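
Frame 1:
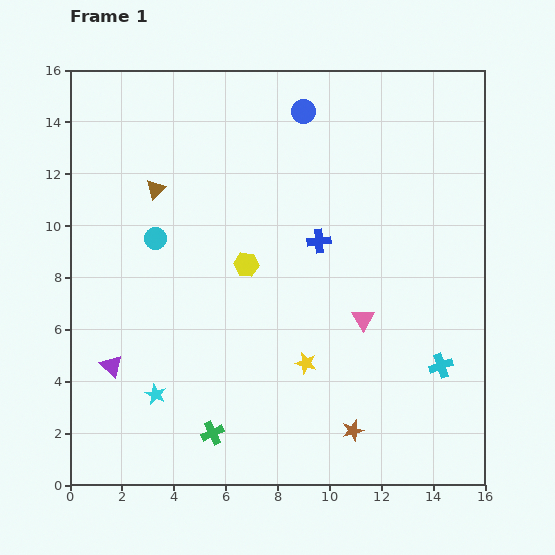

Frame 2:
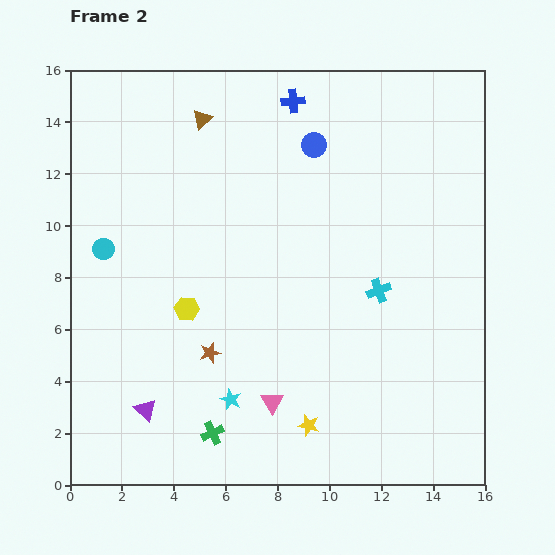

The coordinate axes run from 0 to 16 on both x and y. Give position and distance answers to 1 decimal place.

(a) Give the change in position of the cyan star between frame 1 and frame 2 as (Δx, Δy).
(2.9, -0.2)

The cyan star was at (3.3, 3.5) in frame 1 and (6.2, 3.3) in frame 2.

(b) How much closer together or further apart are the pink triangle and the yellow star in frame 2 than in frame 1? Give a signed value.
-1.1

Distance in frame 1: 2.8. Distance in frame 2: 1.7.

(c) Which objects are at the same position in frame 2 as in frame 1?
the green cross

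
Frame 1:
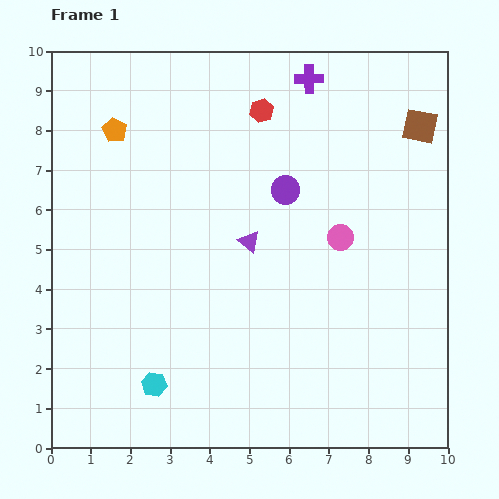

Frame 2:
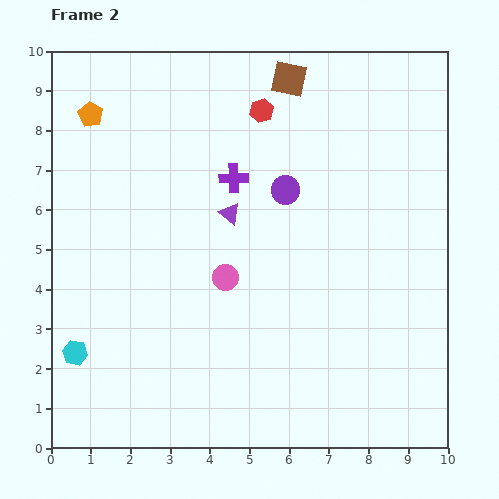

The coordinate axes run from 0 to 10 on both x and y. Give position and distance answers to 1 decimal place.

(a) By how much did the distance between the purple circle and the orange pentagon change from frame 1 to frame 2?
+0.7

Distance in frame 1: 4.6. Distance in frame 2: 5.3.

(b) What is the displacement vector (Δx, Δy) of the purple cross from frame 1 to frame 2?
(-1.9, -2.5)

The purple cross was at (6.5, 9.3) in frame 1 and (4.6, 6.8) in frame 2.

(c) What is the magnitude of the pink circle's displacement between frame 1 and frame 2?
3.1

The pink circle moved from (7.3, 5.3) to (4.4, 4.3), a distance of √(2.9² + 1.0²) ≈ 3.1.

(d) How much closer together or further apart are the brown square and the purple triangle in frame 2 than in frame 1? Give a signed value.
-1.5

Distance in frame 1: 5.2. Distance in frame 2: 3.7.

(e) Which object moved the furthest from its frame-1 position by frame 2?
the brown square

(moved 3.5; next 3.1)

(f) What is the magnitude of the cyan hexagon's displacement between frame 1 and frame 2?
2.2

The cyan hexagon moved from (2.6, 1.6) to (0.6, 2.4), a distance of √(2.0² + 0.8²) ≈ 2.2.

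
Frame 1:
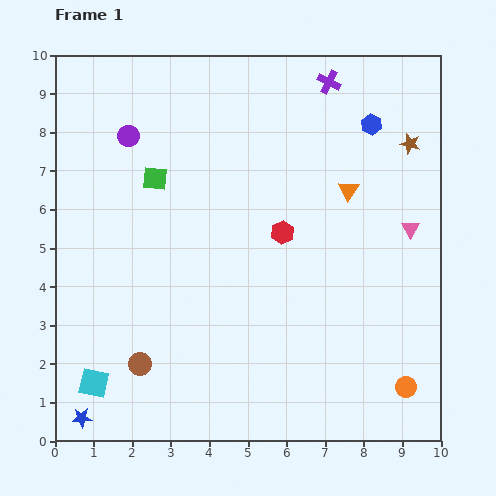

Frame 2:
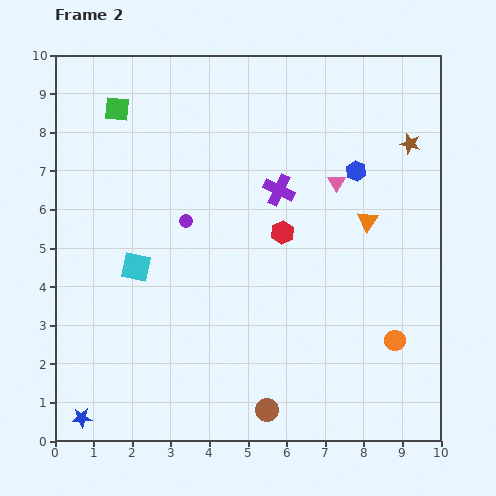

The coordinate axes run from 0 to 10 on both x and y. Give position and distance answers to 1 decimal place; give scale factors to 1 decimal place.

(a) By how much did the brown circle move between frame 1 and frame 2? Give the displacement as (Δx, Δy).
(3.3, -1.2)

The brown circle was at (2.2, 2.0) in frame 1 and (5.5, 0.8) in frame 2.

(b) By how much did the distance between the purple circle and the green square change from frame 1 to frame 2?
+2.1

Distance in frame 1: 1.3. Distance in frame 2: 3.4.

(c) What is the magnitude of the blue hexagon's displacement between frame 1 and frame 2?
1.3

The blue hexagon moved from (8.2, 8.2) to (7.8, 7.0), a distance of √(0.4² + 1.2²) ≈ 1.3.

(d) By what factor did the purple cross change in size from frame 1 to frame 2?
1.3×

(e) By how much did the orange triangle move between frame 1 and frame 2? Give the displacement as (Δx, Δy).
(0.5, -0.8)

The orange triangle was at (7.6, 6.5) in frame 1 and (8.1, 5.7) in frame 2.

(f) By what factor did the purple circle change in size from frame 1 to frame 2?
0.6×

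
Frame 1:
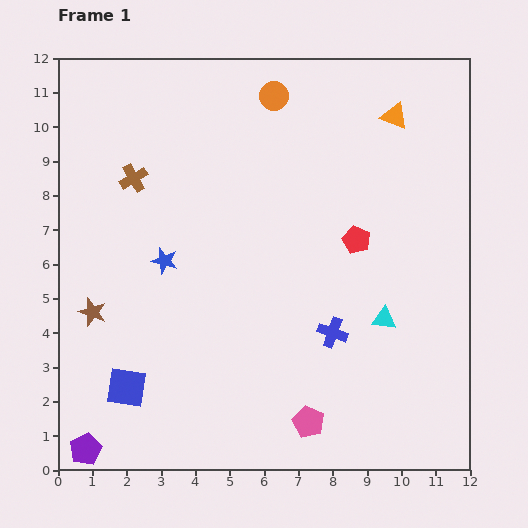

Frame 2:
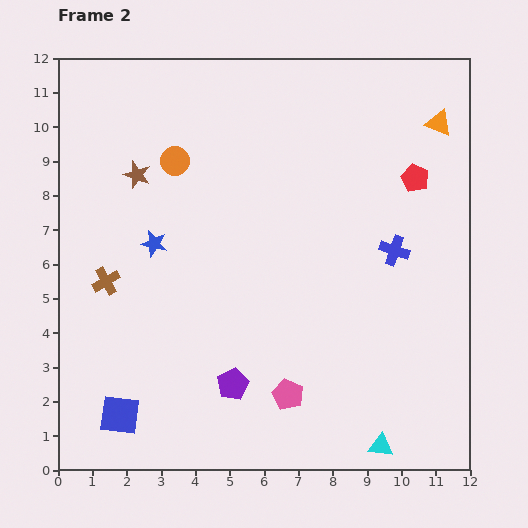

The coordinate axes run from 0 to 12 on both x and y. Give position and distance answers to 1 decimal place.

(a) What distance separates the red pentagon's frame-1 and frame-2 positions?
2.5

The red pentagon moved from (8.7, 6.7) to (10.4, 8.5), a distance of √(1.7² + 1.8²) ≈ 2.5.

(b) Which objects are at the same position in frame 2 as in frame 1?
none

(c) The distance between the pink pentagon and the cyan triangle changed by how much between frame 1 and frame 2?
-0.6

Distance in frame 1: 3.7. Distance in frame 2: 3.1.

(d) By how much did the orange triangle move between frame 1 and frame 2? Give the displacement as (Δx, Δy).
(1.3, -0.2)

The orange triangle was at (9.8, 10.3) in frame 1 and (11.1, 10.1) in frame 2.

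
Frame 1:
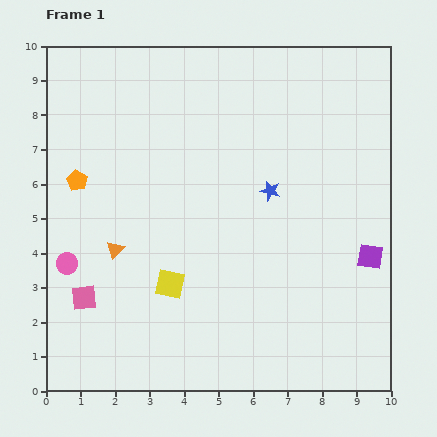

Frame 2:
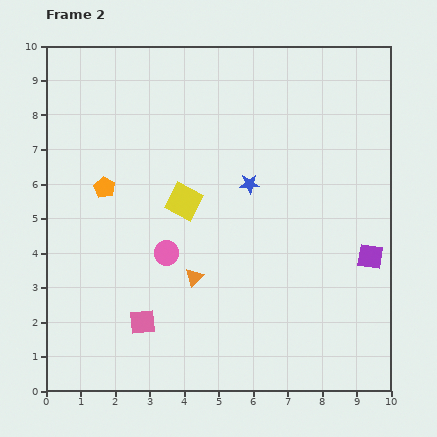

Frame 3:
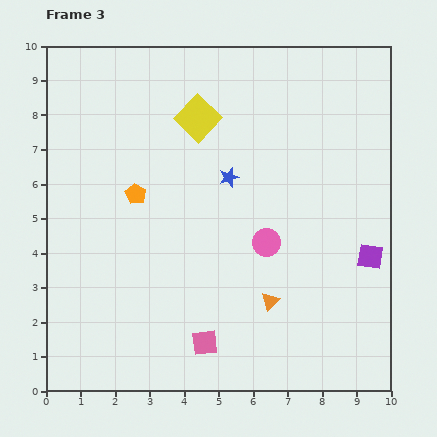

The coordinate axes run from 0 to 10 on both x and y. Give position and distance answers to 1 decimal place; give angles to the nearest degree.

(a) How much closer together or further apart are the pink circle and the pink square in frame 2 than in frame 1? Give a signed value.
+1.0

Distance in frame 1: 1.1. Distance in frame 2: 2.1.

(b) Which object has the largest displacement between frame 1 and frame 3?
the pink circle

(moved 5.8; next 4.9)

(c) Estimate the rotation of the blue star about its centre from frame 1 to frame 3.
31° counter-clockwise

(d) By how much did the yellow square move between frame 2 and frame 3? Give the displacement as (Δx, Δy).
(0.4, 2.4)

The yellow square was at (4.0, 5.5) in frame 2 and (4.4, 7.9) in frame 3.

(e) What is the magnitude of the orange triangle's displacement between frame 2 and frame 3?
2.3

The orange triangle moved from (4.3, 3.3) to (6.5, 2.6), a distance of √(2.2² + 0.7²) ≈ 2.3.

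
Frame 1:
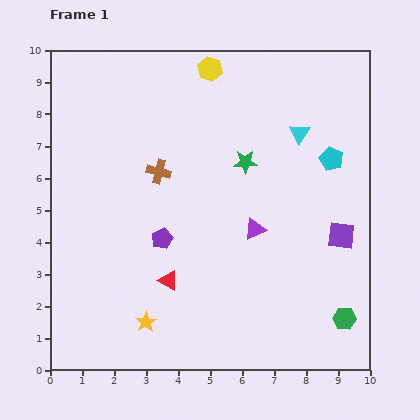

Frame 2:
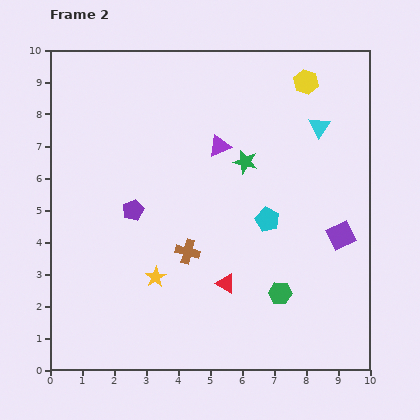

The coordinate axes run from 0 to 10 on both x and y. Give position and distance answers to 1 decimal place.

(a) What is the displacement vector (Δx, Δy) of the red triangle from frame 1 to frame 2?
(1.8, -0.1)

The red triangle was at (3.7, 2.8) in frame 1 and (5.5, 2.7) in frame 2.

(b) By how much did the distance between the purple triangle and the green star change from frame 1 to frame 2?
-1.2

Distance in frame 1: 2.1. Distance in frame 2: 0.9.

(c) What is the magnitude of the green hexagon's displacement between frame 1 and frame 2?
2.2

The green hexagon moved from (9.2, 1.6) to (7.2, 2.4), a distance of √(2.0² + 0.8²) ≈ 2.2.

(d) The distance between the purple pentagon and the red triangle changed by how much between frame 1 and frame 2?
+2.4

Distance in frame 1: 1.3. Distance in frame 2: 3.7.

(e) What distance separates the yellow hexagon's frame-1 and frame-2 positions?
3.0

The yellow hexagon moved from (5.0, 9.4) to (8.0, 9.0), a distance of √(3.0² + 0.4²) ≈ 3.0.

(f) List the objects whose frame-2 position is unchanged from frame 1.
the green star, the purple square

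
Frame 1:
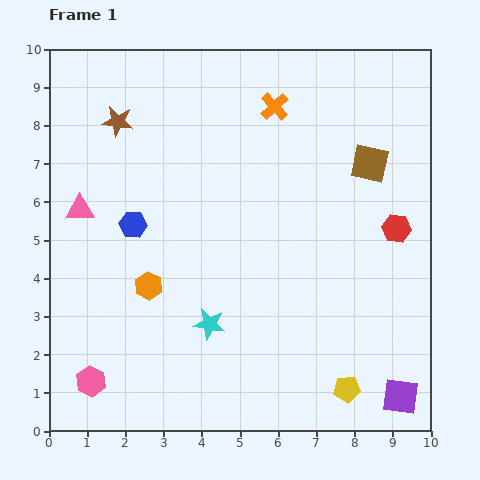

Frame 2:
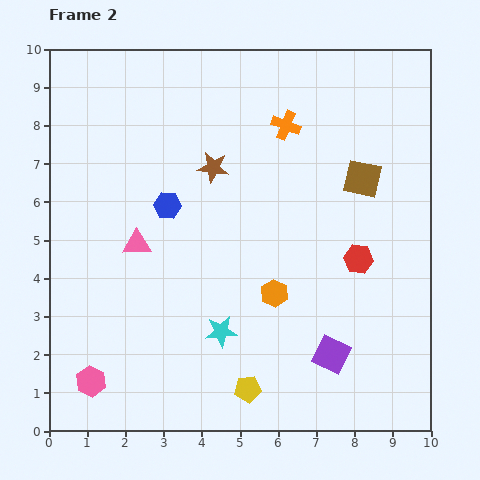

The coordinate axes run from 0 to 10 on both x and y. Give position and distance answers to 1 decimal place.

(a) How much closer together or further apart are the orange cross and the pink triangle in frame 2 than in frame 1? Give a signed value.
-0.8

Distance in frame 1: 5.8. Distance in frame 2: 5.0.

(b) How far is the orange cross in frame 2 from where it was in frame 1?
0.6

The orange cross moved from (5.9, 8.5) to (6.2, 8.0), a distance of √(0.3² + 0.5²) ≈ 0.6.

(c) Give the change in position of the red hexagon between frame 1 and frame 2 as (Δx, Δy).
(-1.0, -0.8)

The red hexagon was at (9.1, 5.3) in frame 1 and (8.1, 4.5) in frame 2.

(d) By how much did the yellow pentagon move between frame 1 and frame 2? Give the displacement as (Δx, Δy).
(-2.6, 0.0)

The yellow pentagon was at (7.8, 1.1) in frame 1 and (5.2, 1.1) in frame 2.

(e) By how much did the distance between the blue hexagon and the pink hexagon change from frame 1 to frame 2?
+0.8

Distance in frame 1: 4.2. Distance in frame 2: 5.0.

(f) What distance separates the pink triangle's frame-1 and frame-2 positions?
1.7

The pink triangle moved from (0.8, 5.8) to (2.3, 4.9), a distance of √(1.5² + 0.9²) ≈ 1.7.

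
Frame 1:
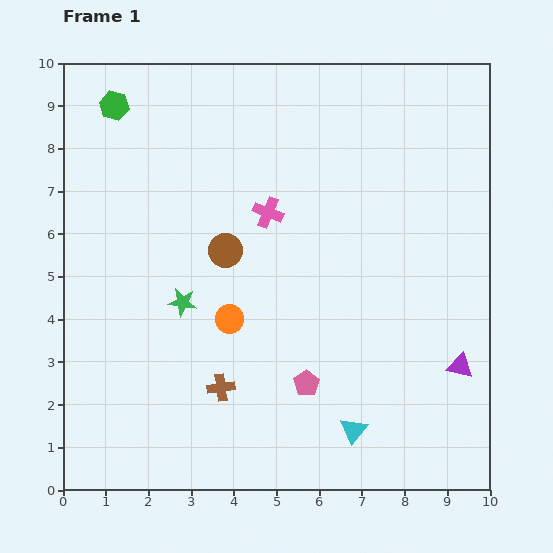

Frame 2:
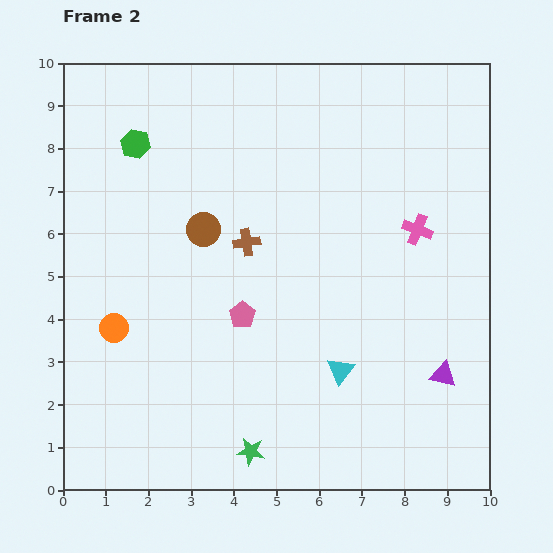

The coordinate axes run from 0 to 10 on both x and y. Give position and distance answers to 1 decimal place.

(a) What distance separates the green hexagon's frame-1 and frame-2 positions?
1.0

The green hexagon moved from (1.2, 9.0) to (1.7, 8.1), a distance of √(0.5² + 0.9²) ≈ 1.0.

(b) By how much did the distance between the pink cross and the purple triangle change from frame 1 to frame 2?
-2.3

Distance in frame 1: 5.8. Distance in frame 2: 3.5.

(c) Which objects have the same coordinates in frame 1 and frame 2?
none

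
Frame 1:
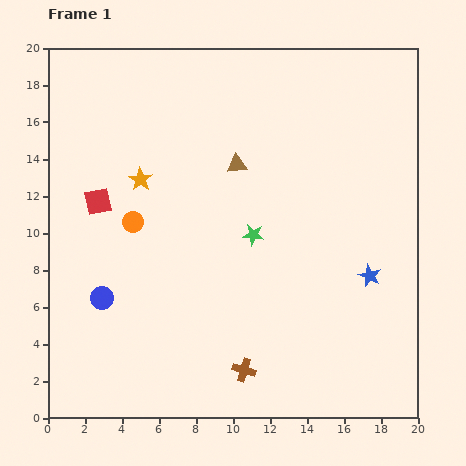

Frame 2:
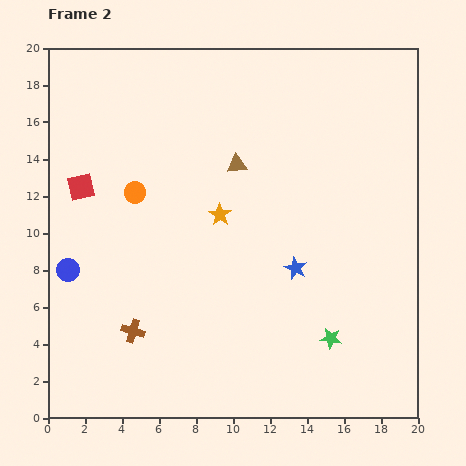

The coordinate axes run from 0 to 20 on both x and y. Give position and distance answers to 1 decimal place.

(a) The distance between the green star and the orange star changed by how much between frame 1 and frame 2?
+2.2

Distance in frame 1: 6.8. Distance in frame 2: 9.0.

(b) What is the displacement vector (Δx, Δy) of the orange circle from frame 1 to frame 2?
(0.1, 1.6)

The orange circle was at (4.6, 10.6) in frame 1 and (4.7, 12.2) in frame 2.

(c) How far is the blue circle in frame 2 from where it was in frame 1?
2.3

The blue circle moved from (2.9, 6.5) to (1.1, 8.0), a distance of √(1.8² + 1.5²) ≈ 2.3.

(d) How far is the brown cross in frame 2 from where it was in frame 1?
6.4

The brown cross moved from (10.6, 2.6) to (4.6, 4.7), a distance of √(6.0² + 2.1²) ≈ 6.4.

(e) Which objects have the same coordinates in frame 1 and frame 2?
the brown triangle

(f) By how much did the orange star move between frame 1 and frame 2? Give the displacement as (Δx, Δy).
(4.3, -1.9)

The orange star was at (5.0, 12.9) in frame 1 and (9.3, 11.0) in frame 2.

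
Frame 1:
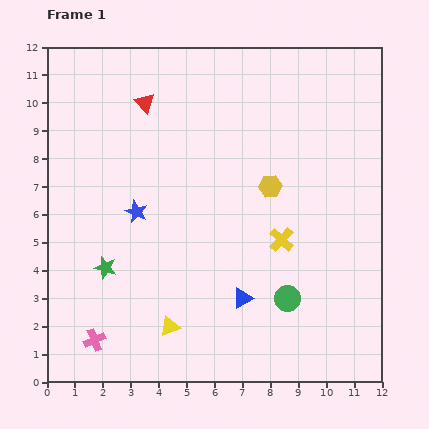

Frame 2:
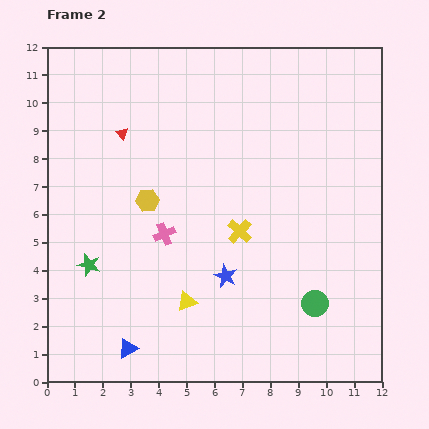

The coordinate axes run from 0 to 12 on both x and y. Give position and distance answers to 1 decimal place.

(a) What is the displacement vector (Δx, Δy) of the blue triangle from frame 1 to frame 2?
(-4.1, -1.8)

The blue triangle was at (7.0, 3.0) in frame 1 and (2.9, 1.2) in frame 2.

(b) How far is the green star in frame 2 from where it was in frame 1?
0.6

The green star moved from (2.1, 4.1) to (1.5, 4.2), a distance of √(0.6² + 0.1²) ≈ 0.6.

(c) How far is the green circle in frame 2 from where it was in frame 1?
1.0

The green circle moved from (8.6, 3.0) to (9.6, 2.8), a distance of √(1.0² + 0.2²) ≈ 1.0.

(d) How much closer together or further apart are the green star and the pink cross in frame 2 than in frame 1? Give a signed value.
+0.3

Distance in frame 1: 2.6. Distance in frame 2: 2.9.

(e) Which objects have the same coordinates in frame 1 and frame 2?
none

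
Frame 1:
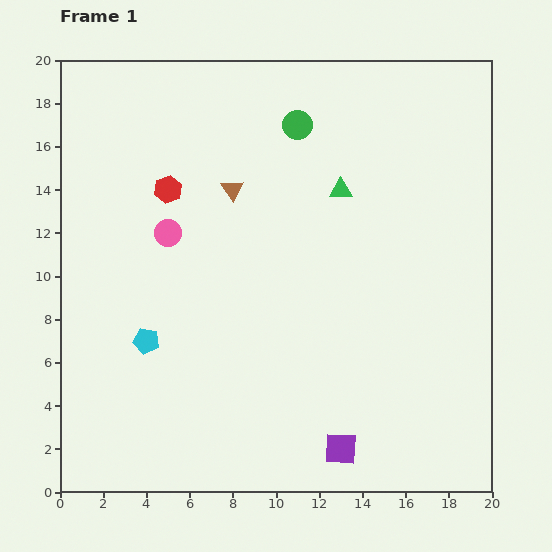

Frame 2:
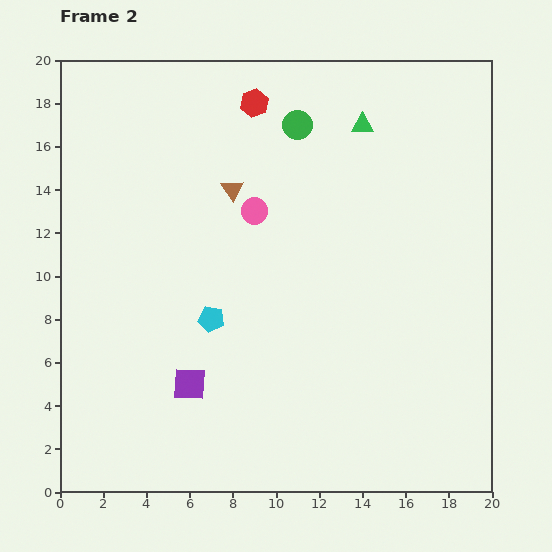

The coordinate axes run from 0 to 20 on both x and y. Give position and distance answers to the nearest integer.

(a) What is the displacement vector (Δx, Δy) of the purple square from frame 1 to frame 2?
(-7, 3)

The purple square was at (13, 2) in frame 1 and (6, 5) in frame 2.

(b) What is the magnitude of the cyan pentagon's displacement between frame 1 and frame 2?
3

The cyan pentagon moved from (4, 7) to (7, 8), a distance of √(3² + 1²) ≈ 3.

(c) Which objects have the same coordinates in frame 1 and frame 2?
the green circle, the brown triangle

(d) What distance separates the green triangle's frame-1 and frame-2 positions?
3

The green triangle moved from (13, 14) to (14, 17), a distance of √(1² + 3²) ≈ 3.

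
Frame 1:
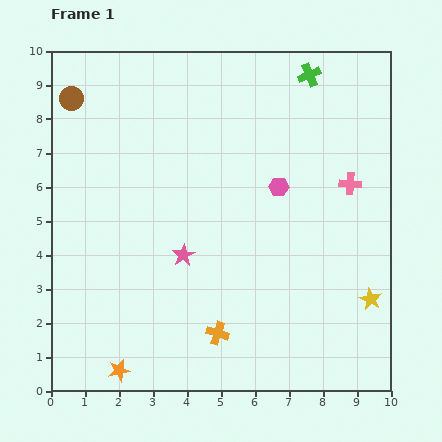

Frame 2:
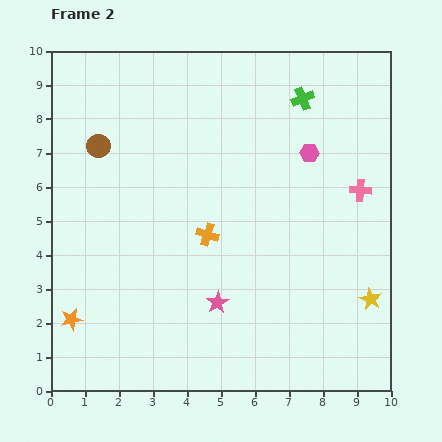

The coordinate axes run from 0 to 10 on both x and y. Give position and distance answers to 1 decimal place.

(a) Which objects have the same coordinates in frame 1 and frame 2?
the yellow star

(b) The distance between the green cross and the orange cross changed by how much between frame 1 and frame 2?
-3.2

Distance in frame 1: 8.1. Distance in frame 2: 4.9.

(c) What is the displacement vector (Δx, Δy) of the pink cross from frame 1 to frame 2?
(0.3, -0.2)

The pink cross was at (8.8, 6.1) in frame 1 and (9.1, 5.9) in frame 2.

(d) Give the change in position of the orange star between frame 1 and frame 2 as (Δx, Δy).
(-1.4, 1.5)

The orange star was at (2.0, 0.6) in frame 1 and (0.6, 2.1) in frame 2.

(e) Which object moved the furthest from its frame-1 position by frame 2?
the orange cross

(moved 2.9; next 2.1)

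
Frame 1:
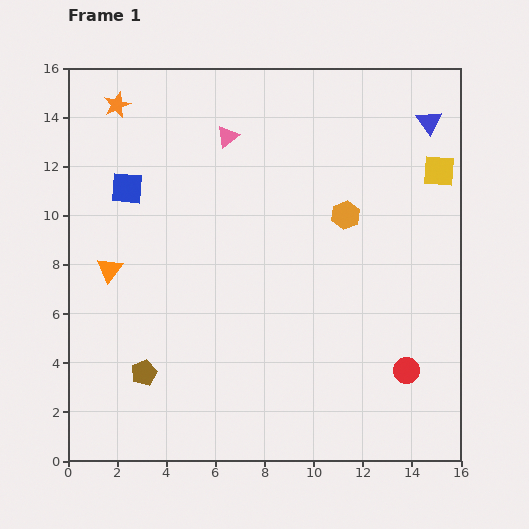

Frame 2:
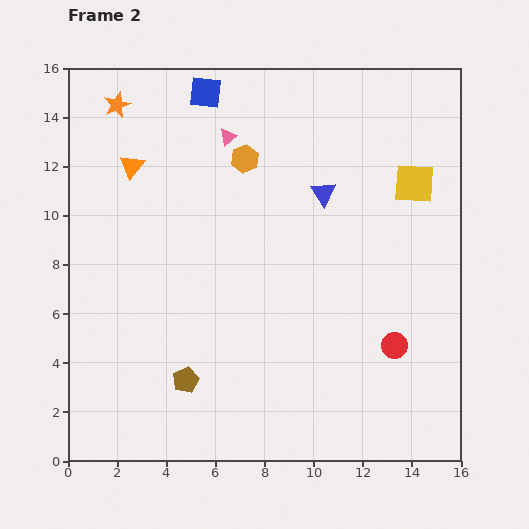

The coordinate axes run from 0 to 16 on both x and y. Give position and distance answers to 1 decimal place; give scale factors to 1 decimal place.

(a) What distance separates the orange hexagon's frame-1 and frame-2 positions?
4.7

The orange hexagon moved from (11.3, 10.0) to (7.2, 12.3), a distance of √(4.1² + 2.3²) ≈ 4.7.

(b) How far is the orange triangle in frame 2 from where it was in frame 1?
4.3

The orange triangle moved from (1.7, 7.8) to (2.6, 12.0), a distance of √(0.9² + 4.2²) ≈ 4.3.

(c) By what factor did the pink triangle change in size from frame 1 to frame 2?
0.8×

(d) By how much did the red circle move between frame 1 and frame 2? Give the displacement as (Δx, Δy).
(-0.5, 1.0)

The red circle was at (13.8, 3.7) in frame 1 and (13.3, 4.7) in frame 2.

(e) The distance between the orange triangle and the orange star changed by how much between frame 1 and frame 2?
-4.1

Distance in frame 1: 6.7. Distance in frame 2: 2.6.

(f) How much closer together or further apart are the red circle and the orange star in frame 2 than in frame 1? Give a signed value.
-1.0

Distance in frame 1: 16.0. Distance in frame 2: 15.0.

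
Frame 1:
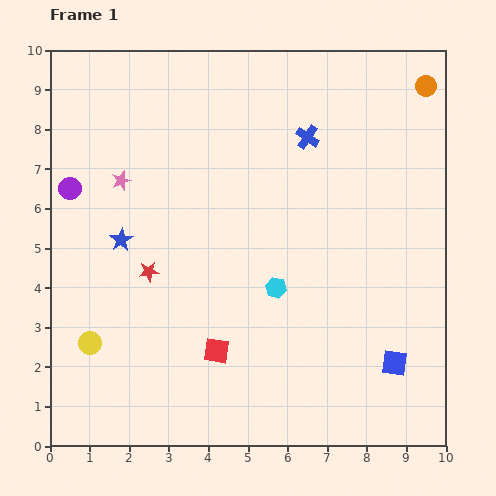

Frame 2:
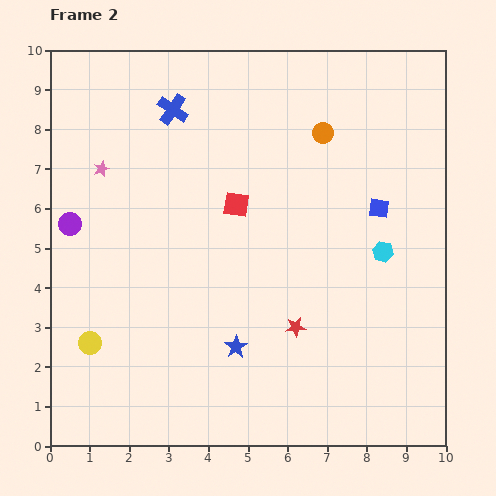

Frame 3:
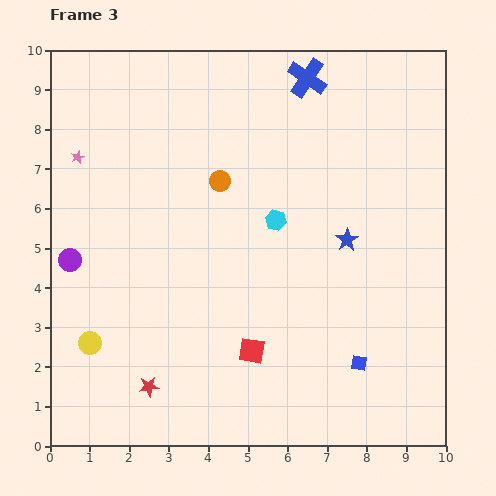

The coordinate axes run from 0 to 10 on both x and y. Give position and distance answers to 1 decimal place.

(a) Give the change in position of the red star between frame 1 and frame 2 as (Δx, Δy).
(3.7, -1.4)

The red star was at (2.5, 4.4) in frame 1 and (6.2, 3.0) in frame 2.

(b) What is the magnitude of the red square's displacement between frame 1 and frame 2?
3.7

The red square moved from (4.2, 2.4) to (4.7, 6.1), a distance of √(0.5² + 3.7²) ≈ 3.7.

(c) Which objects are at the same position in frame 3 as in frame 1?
the yellow circle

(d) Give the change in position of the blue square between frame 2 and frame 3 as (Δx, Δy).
(-0.5, -3.9)

The blue square was at (8.3, 6.0) in frame 2 and (7.8, 2.1) in frame 3.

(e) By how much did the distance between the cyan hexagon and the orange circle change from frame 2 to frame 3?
-1.7

Distance in frame 2: 3.4. Distance in frame 3: 1.7.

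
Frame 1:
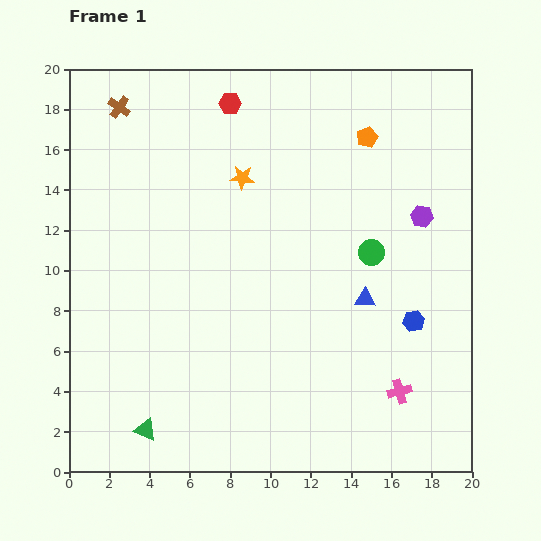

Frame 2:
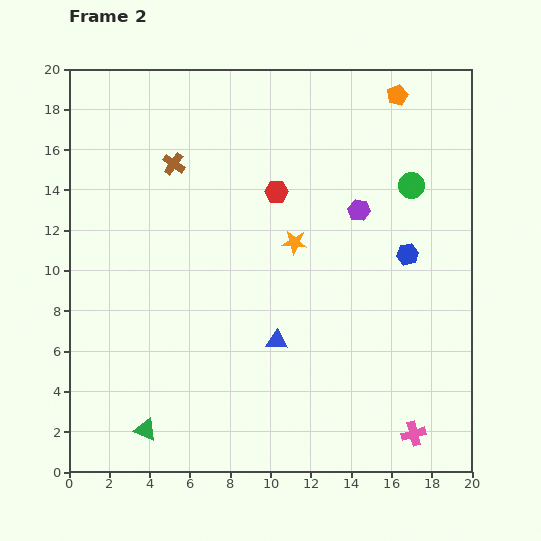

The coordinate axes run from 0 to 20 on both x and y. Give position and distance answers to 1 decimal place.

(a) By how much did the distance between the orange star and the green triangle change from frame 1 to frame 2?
-1.5

Distance in frame 1: 13.4. Distance in frame 2: 11.9.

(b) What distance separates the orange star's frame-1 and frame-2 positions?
4.1

The orange star moved from (8.6, 14.6) to (11.2, 11.4), a distance of √(2.6² + 3.2²) ≈ 4.1.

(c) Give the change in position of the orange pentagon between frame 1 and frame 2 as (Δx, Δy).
(1.5, 2.1)

The orange pentagon was at (14.8, 16.6) in frame 1 and (16.3, 18.7) in frame 2.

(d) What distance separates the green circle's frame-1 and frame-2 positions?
3.9

The green circle moved from (15.0, 10.9) to (17.0, 14.2), a distance of √(2.0² + 3.3²) ≈ 3.9.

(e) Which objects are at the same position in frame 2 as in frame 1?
the green triangle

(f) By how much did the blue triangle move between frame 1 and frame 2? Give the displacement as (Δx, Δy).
(-4.4, -2.1)

The blue triangle was at (14.7, 8.6) in frame 1 and (10.3, 6.5) in frame 2.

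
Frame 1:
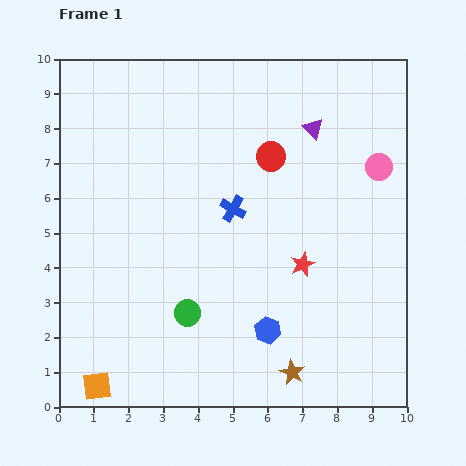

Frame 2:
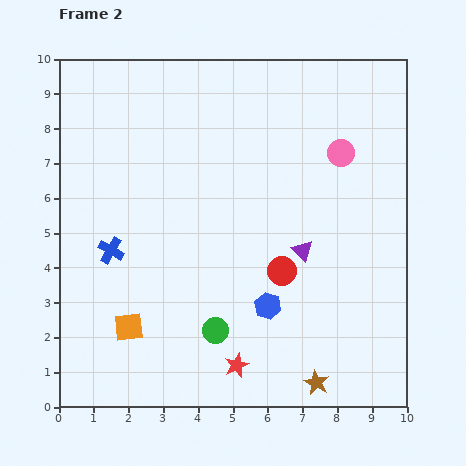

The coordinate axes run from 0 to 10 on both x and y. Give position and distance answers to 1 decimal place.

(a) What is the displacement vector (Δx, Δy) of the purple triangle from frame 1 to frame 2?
(-0.3, -3.5)

The purple triangle was at (7.3, 8.0) in frame 1 and (7.0, 4.5) in frame 2.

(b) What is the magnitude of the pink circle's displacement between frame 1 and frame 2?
1.2

The pink circle moved from (9.2, 6.9) to (8.1, 7.3), a distance of √(1.1² + 0.4²) ≈ 1.2.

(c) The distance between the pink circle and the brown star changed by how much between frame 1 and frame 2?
+0.2

Distance in frame 1: 6.4. Distance in frame 2: 6.6.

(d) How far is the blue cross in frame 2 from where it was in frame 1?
3.7

The blue cross moved from (5.0, 5.7) to (1.5, 4.5), a distance of √(3.5² + 1.2²) ≈ 3.7.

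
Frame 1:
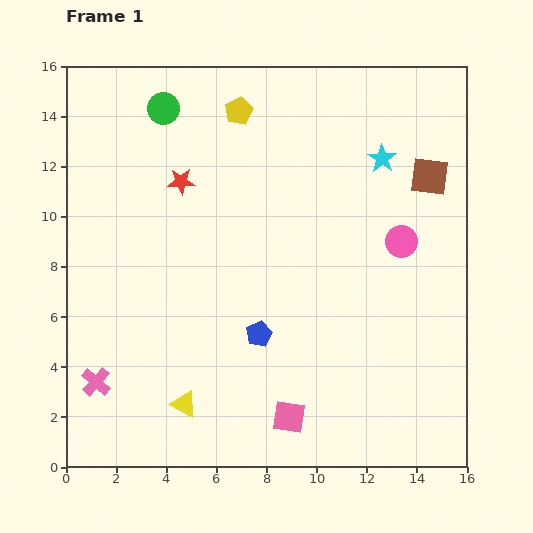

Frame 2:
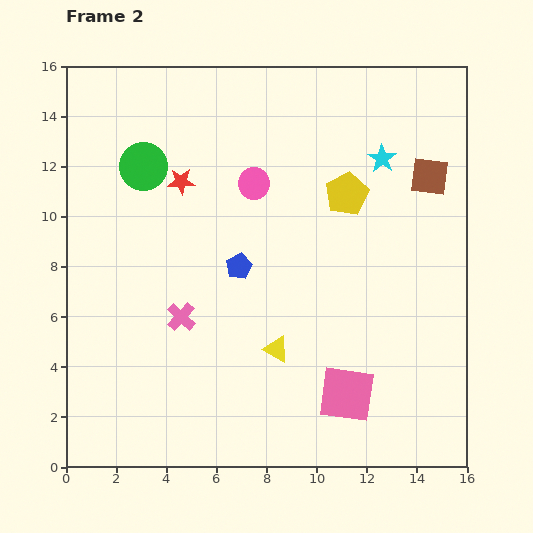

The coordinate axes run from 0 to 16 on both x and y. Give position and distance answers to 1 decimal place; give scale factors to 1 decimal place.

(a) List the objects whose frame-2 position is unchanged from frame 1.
the cyan star, the red star, the brown square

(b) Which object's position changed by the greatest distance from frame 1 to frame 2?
the pink circle

(moved 6.3; next 5.4)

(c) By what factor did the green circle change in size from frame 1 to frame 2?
1.5×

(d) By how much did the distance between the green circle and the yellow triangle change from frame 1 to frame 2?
-2.8

Distance in frame 1: 11.8. Distance in frame 2: 9.0.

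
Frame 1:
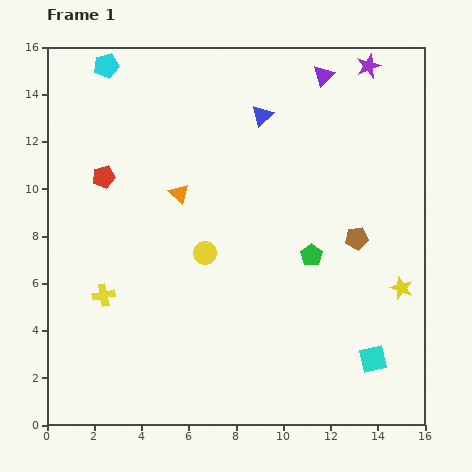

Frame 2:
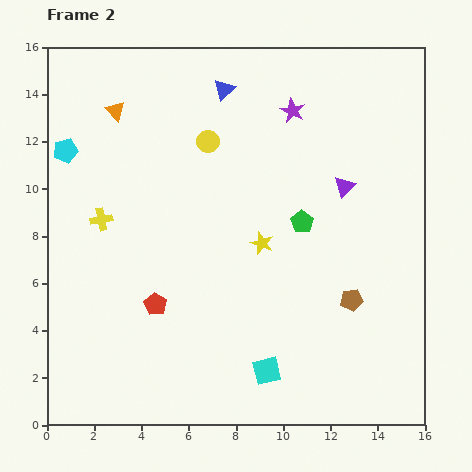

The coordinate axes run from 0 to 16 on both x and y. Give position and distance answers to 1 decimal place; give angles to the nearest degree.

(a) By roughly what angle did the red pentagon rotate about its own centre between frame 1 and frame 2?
27° counter-clockwise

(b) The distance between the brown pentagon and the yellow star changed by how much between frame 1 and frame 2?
+1.7

Distance in frame 1: 2.8. Distance in frame 2: 4.5.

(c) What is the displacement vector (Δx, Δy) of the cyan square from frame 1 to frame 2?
(-4.5, -0.5)

The cyan square was at (13.8, 2.8) in frame 1 and (9.3, 2.3) in frame 2.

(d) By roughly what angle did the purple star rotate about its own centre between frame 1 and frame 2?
24° counter-clockwise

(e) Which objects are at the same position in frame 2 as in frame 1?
none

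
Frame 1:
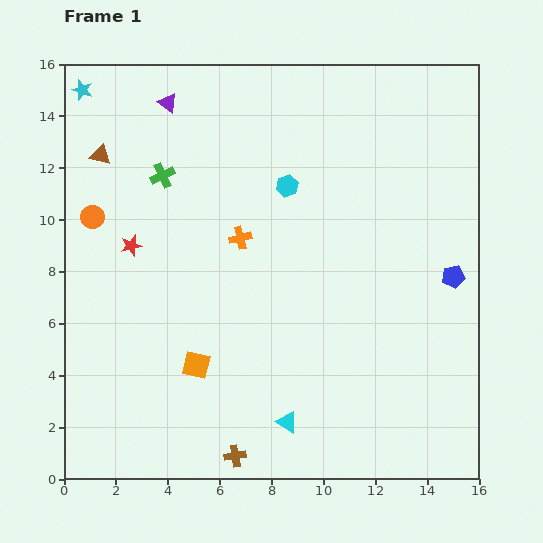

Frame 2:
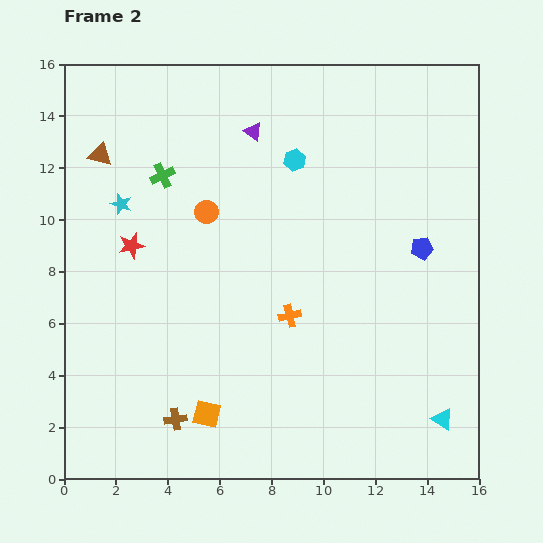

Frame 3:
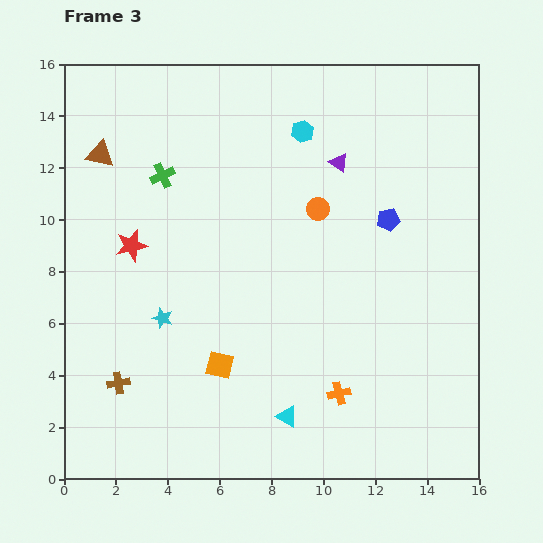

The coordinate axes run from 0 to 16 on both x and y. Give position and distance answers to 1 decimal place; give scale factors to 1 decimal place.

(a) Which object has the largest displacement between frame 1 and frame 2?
the cyan triangle

(moved 6.0; next 4.6)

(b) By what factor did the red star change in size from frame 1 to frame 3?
1.5×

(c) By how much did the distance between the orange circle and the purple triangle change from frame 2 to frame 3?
-1.6

Distance in frame 2: 3.6. Distance in frame 3: 2.0.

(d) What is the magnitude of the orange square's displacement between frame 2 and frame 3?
2.0

The orange square moved from (5.5, 2.5) to (6.0, 4.4), a distance of √(0.5² + 1.9²) ≈ 2.0.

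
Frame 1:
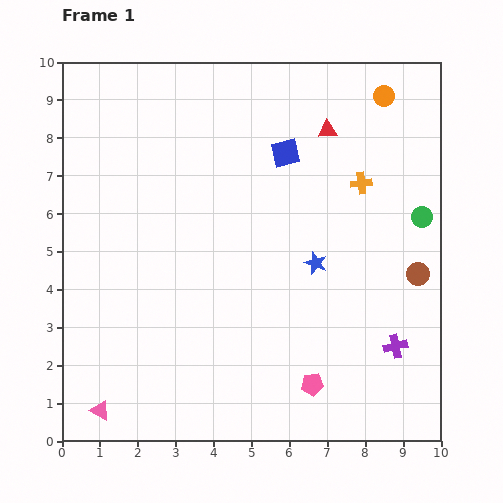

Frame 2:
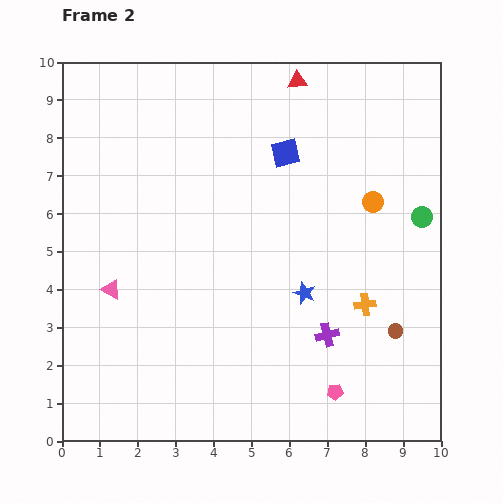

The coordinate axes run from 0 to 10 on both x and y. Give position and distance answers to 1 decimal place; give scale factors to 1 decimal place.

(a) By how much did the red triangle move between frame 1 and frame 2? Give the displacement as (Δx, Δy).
(-0.8, 1.3)

The red triangle was at (7.0, 8.2) in frame 1 and (6.2, 9.5) in frame 2.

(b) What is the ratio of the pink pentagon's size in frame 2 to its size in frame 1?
0.7×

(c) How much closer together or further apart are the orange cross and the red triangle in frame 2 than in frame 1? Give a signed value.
+4.5

Distance in frame 1: 1.7. Distance in frame 2: 6.2.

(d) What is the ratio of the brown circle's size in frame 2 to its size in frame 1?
0.6×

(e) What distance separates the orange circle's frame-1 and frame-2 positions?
2.8

The orange circle moved from (8.5, 9.1) to (8.2, 6.3), a distance of √(0.3² + 2.8²) ≈ 2.8.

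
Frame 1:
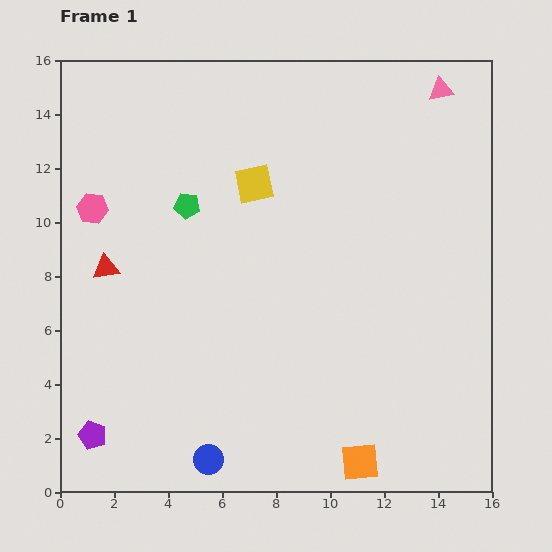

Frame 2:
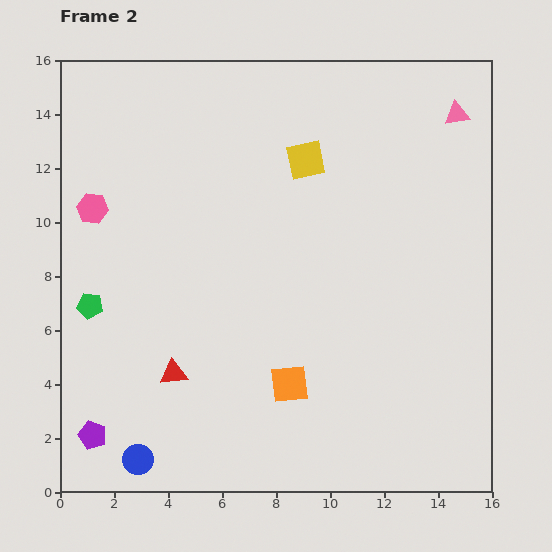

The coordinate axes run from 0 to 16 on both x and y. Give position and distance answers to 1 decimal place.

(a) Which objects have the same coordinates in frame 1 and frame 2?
the pink hexagon, the purple pentagon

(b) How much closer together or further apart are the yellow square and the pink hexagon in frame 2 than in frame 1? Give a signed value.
+2.0

Distance in frame 1: 6.1. Distance in frame 2: 8.1.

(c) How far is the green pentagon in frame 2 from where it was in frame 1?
5.2

The green pentagon moved from (4.7, 10.6) to (1.1, 6.9), a distance of √(3.6² + 3.7²) ≈ 5.2.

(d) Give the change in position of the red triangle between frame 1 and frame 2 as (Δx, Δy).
(2.5, -3.9)

The red triangle was at (1.7, 8.3) in frame 1 and (4.2, 4.4) in frame 2.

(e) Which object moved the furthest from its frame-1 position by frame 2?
the green pentagon

(moved 5.2; next 4.6)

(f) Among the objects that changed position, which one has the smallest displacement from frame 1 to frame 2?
the pink triangle

(moved 1.1)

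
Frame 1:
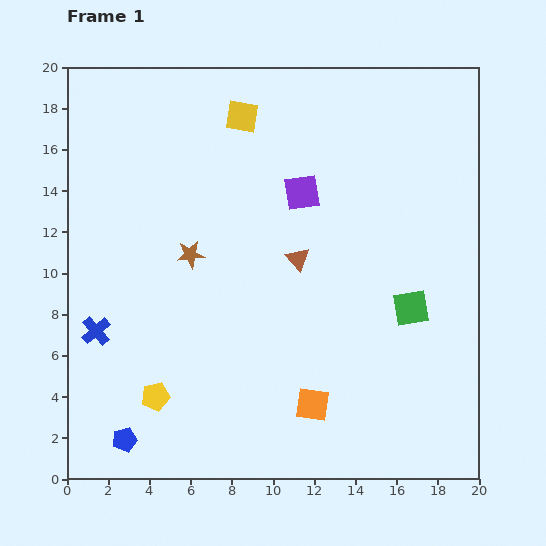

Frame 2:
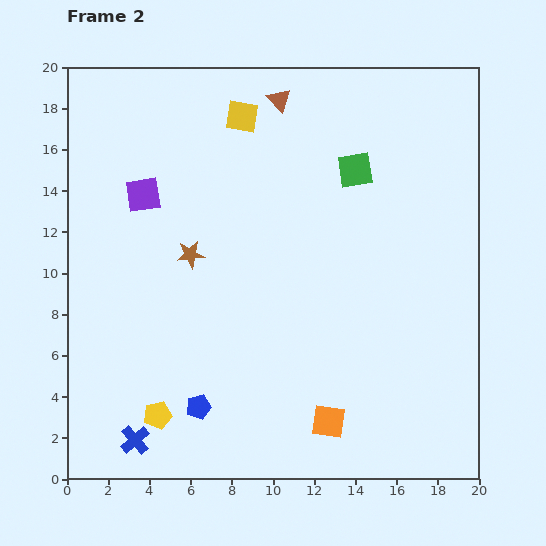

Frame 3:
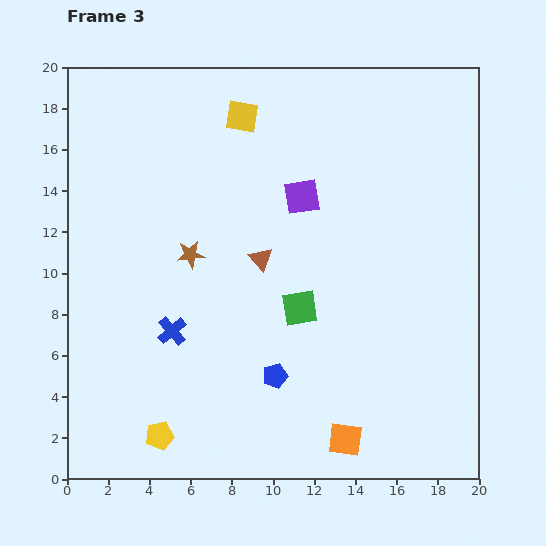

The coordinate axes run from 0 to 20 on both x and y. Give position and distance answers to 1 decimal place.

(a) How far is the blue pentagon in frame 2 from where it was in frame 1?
3.9

The blue pentagon moved from (2.8, 1.9) to (6.4, 3.5), a distance of √(3.6² + 1.6²) ≈ 3.9.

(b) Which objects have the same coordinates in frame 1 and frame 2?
the yellow square, the brown star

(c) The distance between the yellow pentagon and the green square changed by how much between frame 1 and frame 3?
-3.9

Distance in frame 1: 13.1. Distance in frame 3: 9.2.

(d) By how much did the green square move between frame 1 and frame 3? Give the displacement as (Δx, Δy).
(-5.4, 0.0)

The green square was at (16.7, 8.3) in frame 1 and (11.3, 8.3) in frame 3.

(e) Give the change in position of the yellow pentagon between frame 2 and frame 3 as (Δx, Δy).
(0.1, -1.0)

The yellow pentagon was at (4.4, 3.1) in frame 2 and (4.5, 2.1) in frame 3.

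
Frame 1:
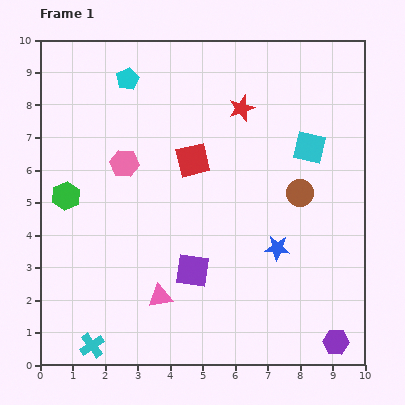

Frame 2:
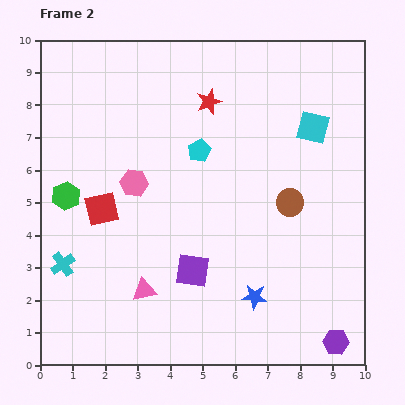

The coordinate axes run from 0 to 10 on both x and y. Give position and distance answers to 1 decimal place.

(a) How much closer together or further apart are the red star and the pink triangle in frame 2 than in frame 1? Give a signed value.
-0.2

Distance in frame 1: 6.3. Distance in frame 2: 6.1.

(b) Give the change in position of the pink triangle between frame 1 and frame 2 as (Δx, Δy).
(-0.5, 0.2)

The pink triangle was at (3.7, 2.1) in frame 1 and (3.2, 2.3) in frame 2.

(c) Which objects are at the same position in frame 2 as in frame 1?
the purple square, the green hexagon, the purple hexagon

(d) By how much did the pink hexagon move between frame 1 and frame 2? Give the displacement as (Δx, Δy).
(0.3, -0.6)

The pink hexagon was at (2.6, 6.2) in frame 1 and (2.9, 5.6) in frame 2.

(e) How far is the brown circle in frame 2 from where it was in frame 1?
0.4

The brown circle moved from (8.0, 5.3) to (7.7, 5.0), a distance of √(0.3² + 0.3²) ≈ 0.4.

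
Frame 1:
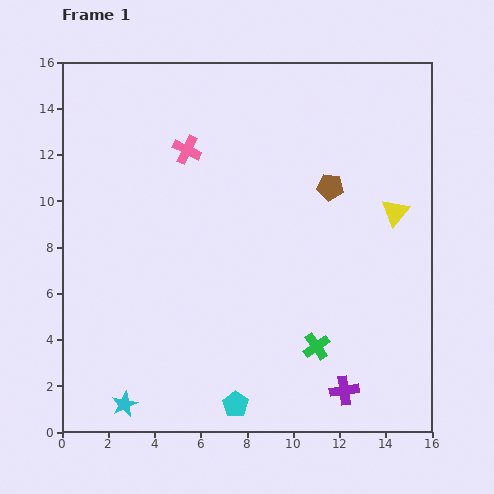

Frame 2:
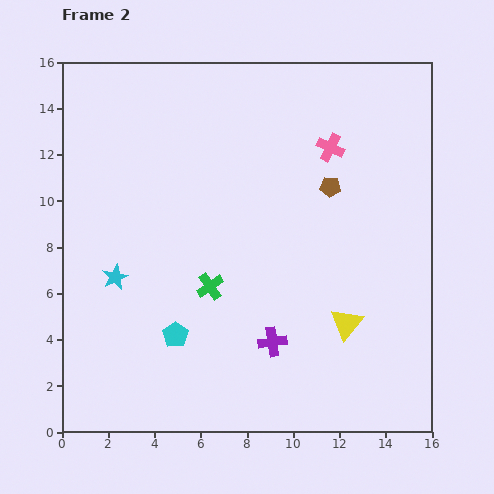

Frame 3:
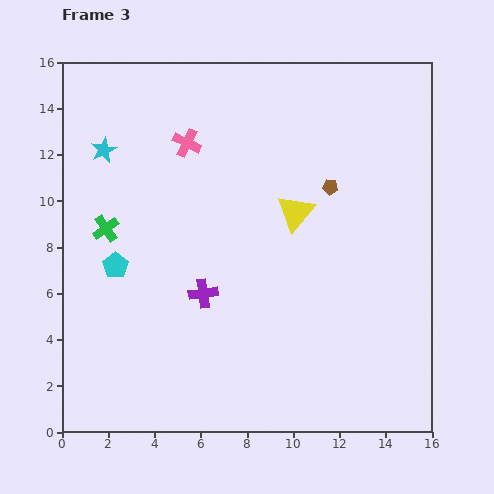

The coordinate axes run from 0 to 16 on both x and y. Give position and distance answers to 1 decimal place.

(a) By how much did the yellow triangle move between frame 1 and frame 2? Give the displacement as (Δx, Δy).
(-2.1, -4.8)

The yellow triangle was at (14.4, 9.5) in frame 1 and (12.3, 4.7) in frame 2.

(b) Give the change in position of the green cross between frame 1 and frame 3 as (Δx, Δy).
(-9.1, 5.1)

The green cross was at (11.0, 3.7) in frame 1 and (1.9, 8.8) in frame 3.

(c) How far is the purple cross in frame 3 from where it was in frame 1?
7.4

The purple cross moved from (12.2, 1.8) to (6.1, 6.0), a distance of √(6.1² + 4.2²) ≈ 7.4.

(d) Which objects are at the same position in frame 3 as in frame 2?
the brown pentagon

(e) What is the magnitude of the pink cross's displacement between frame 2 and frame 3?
6.2

The pink cross moved from (11.6, 12.3) to (5.4, 12.5), a distance of √(6.2² + 0.2²) ≈ 6.2.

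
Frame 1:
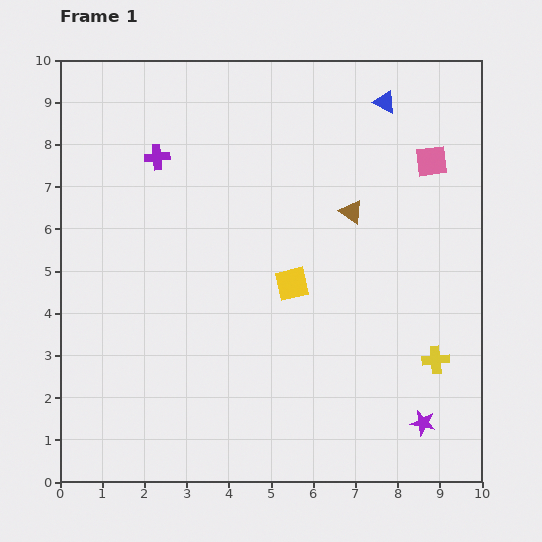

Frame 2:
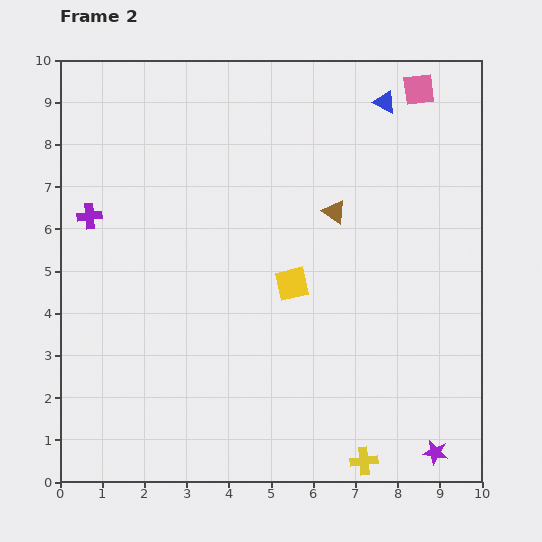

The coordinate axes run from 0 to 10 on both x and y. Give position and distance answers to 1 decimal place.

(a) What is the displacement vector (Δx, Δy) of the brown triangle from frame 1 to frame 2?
(-0.4, 0.0)

The brown triangle was at (6.9, 6.4) in frame 1 and (6.5, 6.4) in frame 2.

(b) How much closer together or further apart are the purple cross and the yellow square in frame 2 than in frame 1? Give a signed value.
+0.7

Distance in frame 1: 4.4. Distance in frame 2: 5.1.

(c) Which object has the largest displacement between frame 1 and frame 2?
the yellow cross

(moved 2.9; next 2.1)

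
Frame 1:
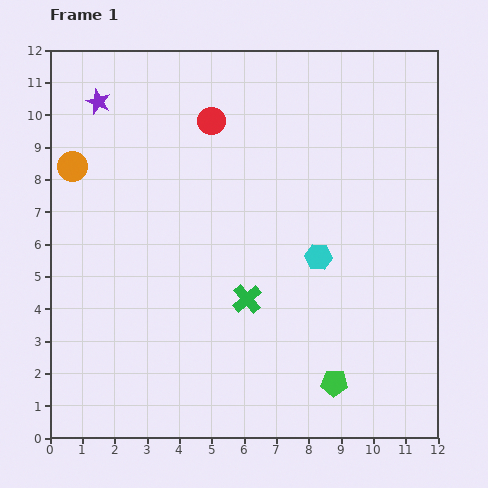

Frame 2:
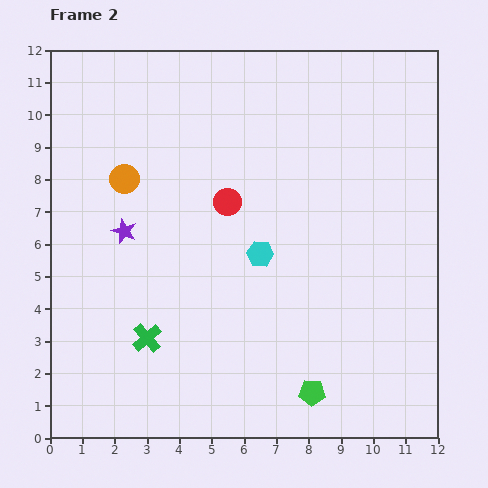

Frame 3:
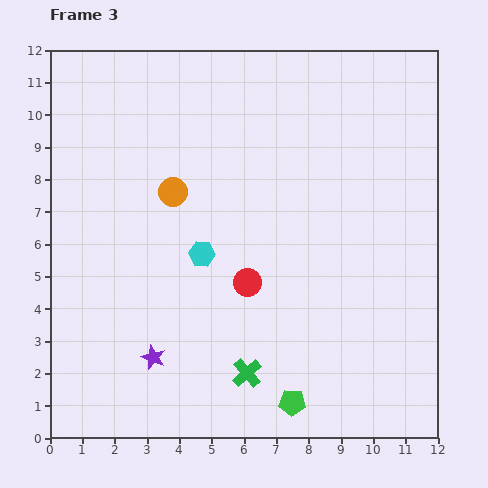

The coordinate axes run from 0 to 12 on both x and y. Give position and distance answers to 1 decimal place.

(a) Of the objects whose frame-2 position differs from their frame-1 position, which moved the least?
the green pentagon

(moved 0.8)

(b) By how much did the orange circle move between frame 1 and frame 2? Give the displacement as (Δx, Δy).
(1.6, -0.4)

The orange circle was at (0.7, 8.4) in frame 1 and (2.3, 8.0) in frame 2.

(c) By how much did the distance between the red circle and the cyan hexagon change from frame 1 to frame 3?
-3.6

Distance in frame 1: 5.3. Distance in frame 3: 1.7.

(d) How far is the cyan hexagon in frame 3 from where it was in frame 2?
1.8

The cyan hexagon moved from (6.5, 5.7) to (4.7, 5.7), a distance of √(1.8² + 0.0²) ≈ 1.8.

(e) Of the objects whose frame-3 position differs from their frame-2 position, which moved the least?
the green pentagon

(moved 0.7)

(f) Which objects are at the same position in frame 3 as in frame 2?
none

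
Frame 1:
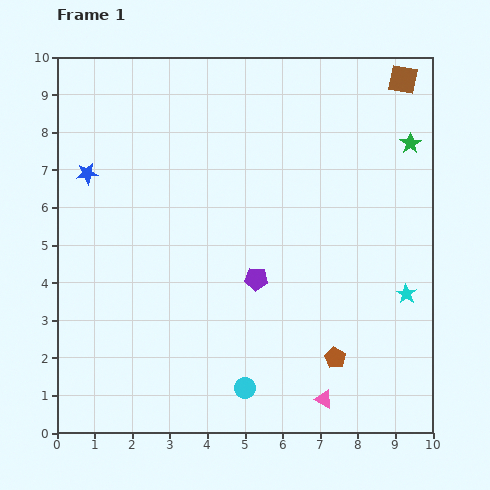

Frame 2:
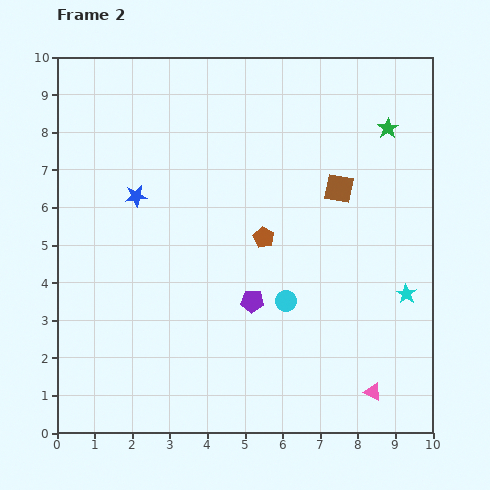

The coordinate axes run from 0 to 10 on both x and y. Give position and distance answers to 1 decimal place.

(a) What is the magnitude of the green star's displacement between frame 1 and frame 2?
0.7

The green star moved from (9.4, 7.7) to (8.8, 8.1), a distance of √(0.6² + 0.4²) ≈ 0.7.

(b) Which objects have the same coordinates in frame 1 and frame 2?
the cyan star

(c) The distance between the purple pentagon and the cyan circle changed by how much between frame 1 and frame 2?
-2.0

Distance in frame 1: 2.9. Distance in frame 2: 0.9.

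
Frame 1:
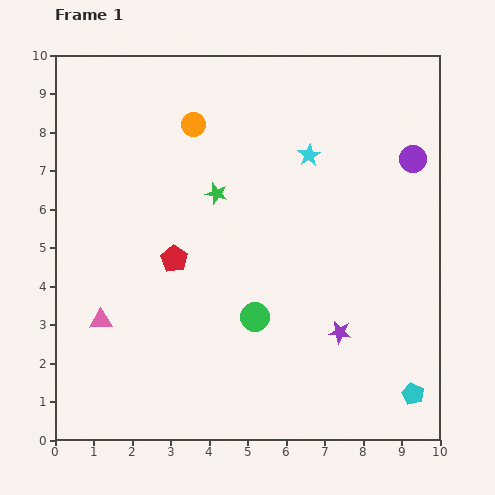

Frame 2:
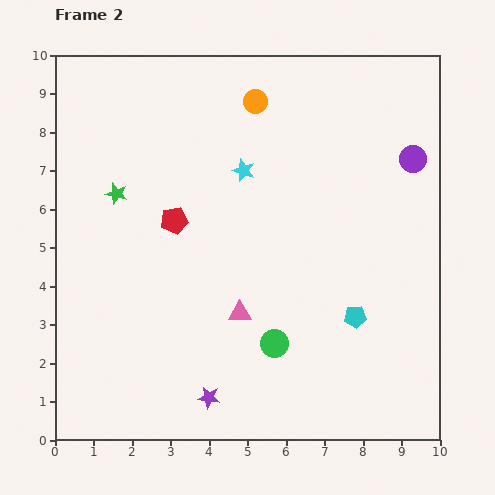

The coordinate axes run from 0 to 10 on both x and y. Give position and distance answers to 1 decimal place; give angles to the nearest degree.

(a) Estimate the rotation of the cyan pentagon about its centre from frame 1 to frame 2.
29° counter-clockwise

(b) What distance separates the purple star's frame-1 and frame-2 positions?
3.8

The purple star moved from (7.4, 2.8) to (4.0, 1.1), a distance of √(3.4² + 1.7²) ≈ 3.8.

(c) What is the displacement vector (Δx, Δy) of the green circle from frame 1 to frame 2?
(0.5, -0.7)

The green circle was at (5.2, 3.2) in frame 1 and (5.7, 2.5) in frame 2.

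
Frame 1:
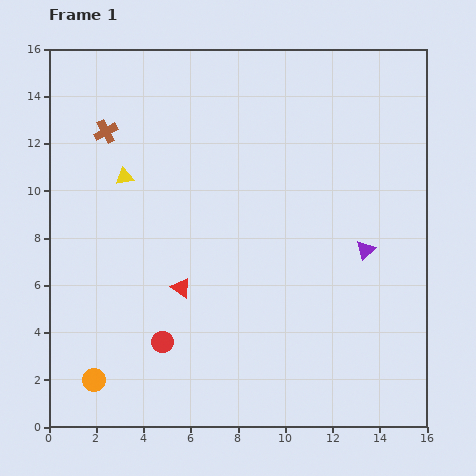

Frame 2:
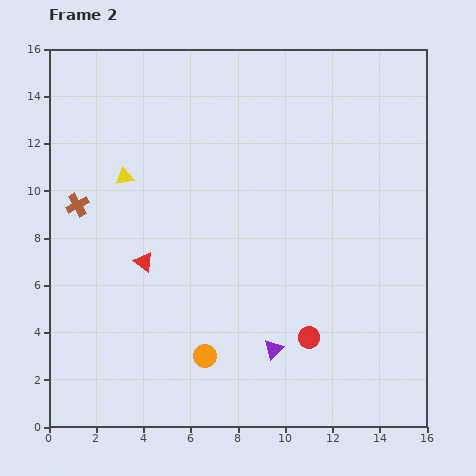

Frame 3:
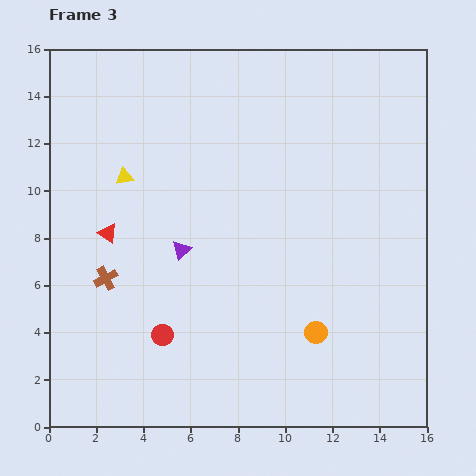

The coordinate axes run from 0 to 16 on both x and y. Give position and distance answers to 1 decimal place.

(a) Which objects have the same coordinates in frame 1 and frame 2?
the yellow triangle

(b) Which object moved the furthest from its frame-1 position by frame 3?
the orange circle

(moved 9.6; next 7.8)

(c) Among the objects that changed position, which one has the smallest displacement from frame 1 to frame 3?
the red circle

(moved 0.3)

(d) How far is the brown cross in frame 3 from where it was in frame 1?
6.2

The brown cross moved from (2.4, 12.5) to (2.4, 6.3), a distance of √(0.0² + 6.2²) ≈ 6.2.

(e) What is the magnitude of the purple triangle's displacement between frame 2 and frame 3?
5.7

The purple triangle moved from (9.5, 3.3) to (5.6, 7.5), a distance of √(3.9² + 4.2²) ≈ 5.7.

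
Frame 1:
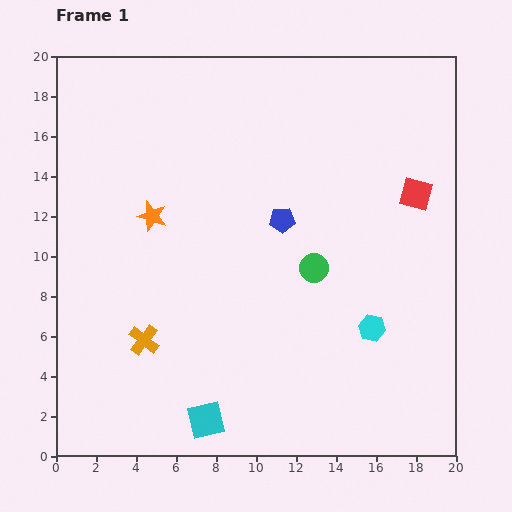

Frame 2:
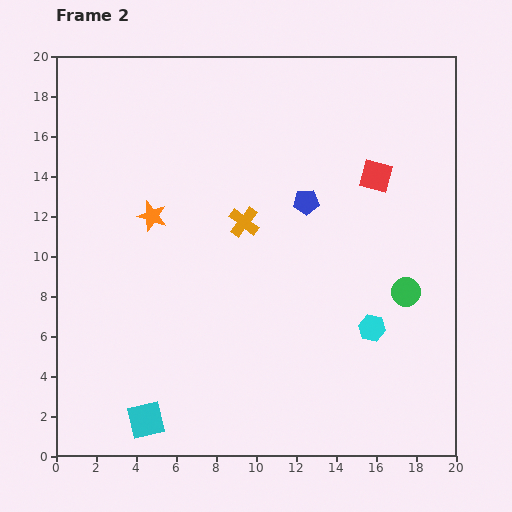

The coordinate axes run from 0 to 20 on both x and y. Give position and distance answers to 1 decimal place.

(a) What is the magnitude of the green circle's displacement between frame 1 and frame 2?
4.8

The green circle moved from (12.9, 9.4) to (17.5, 8.2), a distance of √(4.6² + 1.2²) ≈ 4.8.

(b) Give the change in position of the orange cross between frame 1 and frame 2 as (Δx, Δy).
(5.0, 5.9)

The orange cross was at (4.4, 5.8) in frame 1 and (9.4, 11.7) in frame 2.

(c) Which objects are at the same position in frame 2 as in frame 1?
the cyan hexagon, the orange star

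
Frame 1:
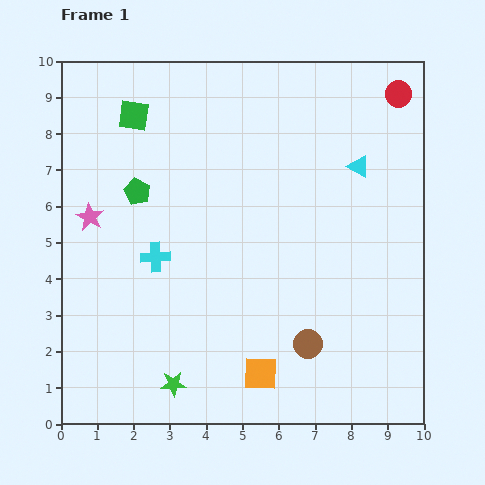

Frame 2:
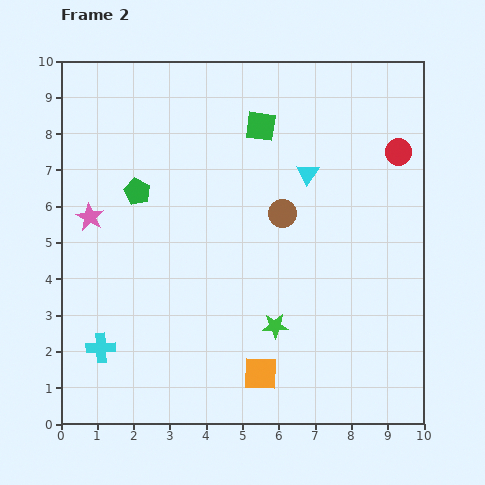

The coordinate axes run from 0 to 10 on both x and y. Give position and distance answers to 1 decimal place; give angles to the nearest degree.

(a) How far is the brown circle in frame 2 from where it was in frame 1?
3.7

The brown circle moved from (6.8, 2.2) to (6.1, 5.8), a distance of √(0.7² + 3.6²) ≈ 3.7.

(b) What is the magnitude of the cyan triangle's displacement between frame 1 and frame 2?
1.4

The cyan triangle moved from (8.2, 7.1) to (6.8, 6.9), a distance of √(1.4² + 0.2²) ≈ 1.4.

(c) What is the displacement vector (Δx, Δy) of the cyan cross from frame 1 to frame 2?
(-1.5, -2.5)

The cyan cross was at (2.6, 4.6) in frame 1 and (1.1, 2.1) in frame 2.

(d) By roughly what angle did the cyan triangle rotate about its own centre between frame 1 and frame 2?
33° clockwise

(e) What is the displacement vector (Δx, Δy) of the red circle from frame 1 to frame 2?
(0.0, -1.6)

The red circle was at (9.3, 9.1) in frame 1 and (9.3, 7.5) in frame 2.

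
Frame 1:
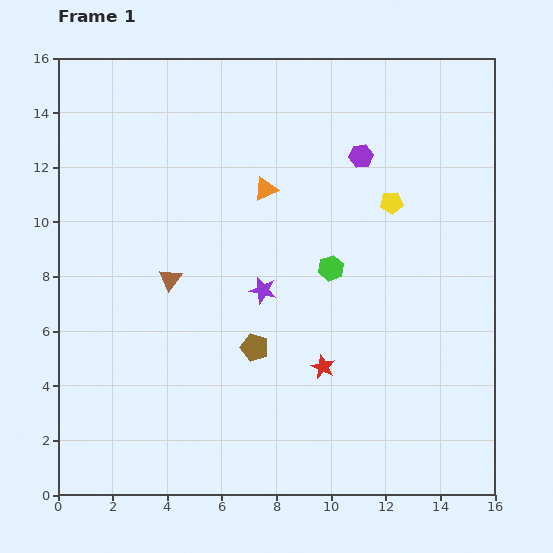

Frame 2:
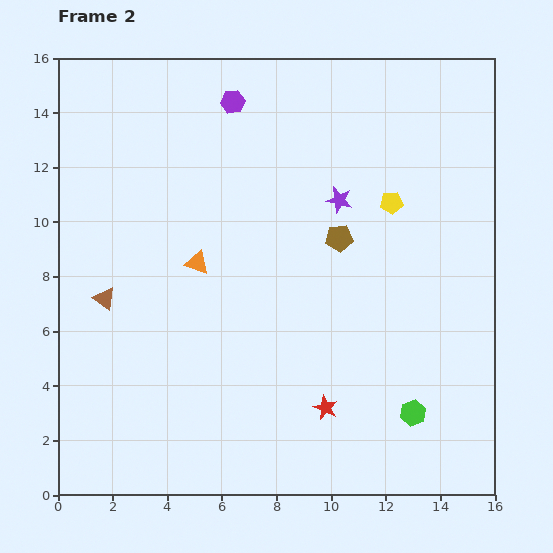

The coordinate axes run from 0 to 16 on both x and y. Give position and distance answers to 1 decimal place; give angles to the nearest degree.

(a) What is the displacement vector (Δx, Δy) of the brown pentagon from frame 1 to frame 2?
(3.1, 4.0)

The brown pentagon was at (7.2, 5.4) in frame 1 and (10.3, 9.4) in frame 2.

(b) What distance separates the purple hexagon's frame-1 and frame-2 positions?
5.1

The purple hexagon moved from (11.1, 12.4) to (6.4, 14.4), a distance of √(4.7² + 2.0²) ≈ 5.1.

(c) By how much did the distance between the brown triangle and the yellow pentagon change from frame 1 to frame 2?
+2.5

Distance in frame 1: 8.6. Distance in frame 2: 11.1.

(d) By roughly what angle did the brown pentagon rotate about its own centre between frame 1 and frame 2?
23° counter-clockwise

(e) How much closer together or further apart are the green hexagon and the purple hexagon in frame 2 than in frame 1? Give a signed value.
+9.0

Distance in frame 1: 4.2. Distance in frame 2: 13.2.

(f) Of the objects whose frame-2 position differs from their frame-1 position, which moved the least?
the red star

(moved 1.5)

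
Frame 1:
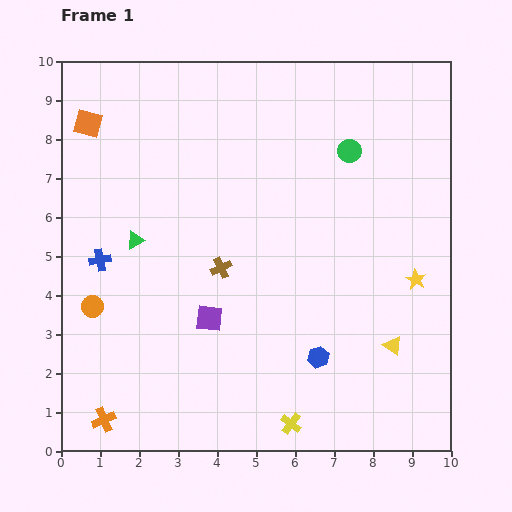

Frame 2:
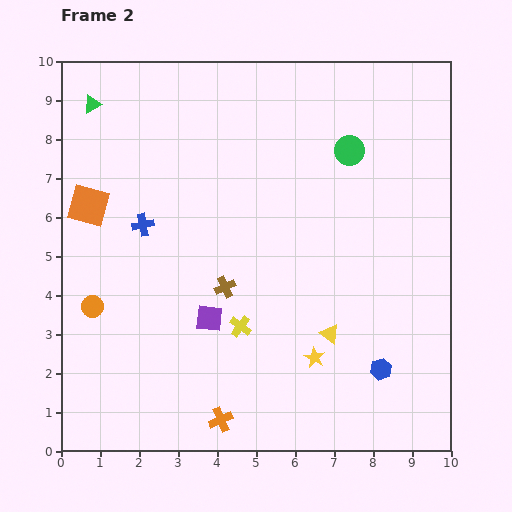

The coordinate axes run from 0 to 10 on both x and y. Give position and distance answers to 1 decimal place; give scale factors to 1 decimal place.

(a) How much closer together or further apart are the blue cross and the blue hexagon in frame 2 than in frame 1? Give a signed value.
+1.0

Distance in frame 1: 6.1. Distance in frame 2: 7.1.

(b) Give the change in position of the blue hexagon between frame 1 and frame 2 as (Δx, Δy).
(1.6, -0.3)

The blue hexagon was at (6.6, 2.4) in frame 1 and (8.2, 2.1) in frame 2.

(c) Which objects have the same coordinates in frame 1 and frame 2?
the green circle, the orange circle, the purple square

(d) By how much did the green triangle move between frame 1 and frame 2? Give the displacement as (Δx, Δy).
(-1.1, 3.5)

The green triangle was at (1.9, 5.4) in frame 1 and (0.8, 8.9) in frame 2.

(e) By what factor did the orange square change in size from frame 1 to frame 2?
1.5×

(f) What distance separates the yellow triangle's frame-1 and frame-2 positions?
1.6

The yellow triangle moved from (8.5, 2.7) to (6.9, 3.0), a distance of √(1.6² + 0.3²) ≈ 1.6.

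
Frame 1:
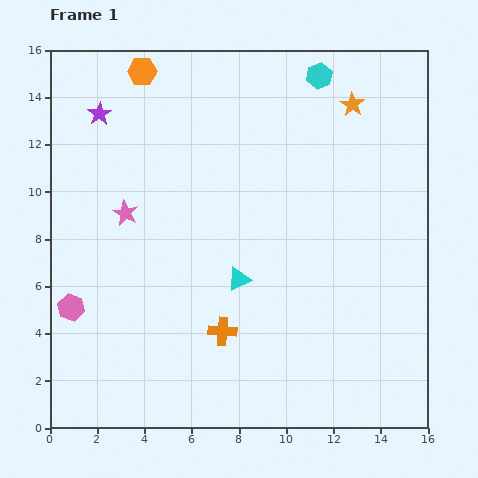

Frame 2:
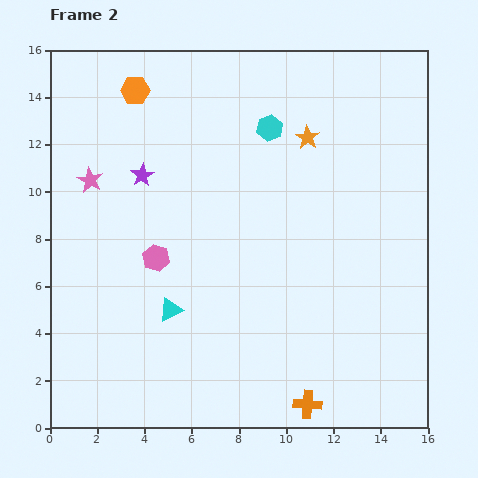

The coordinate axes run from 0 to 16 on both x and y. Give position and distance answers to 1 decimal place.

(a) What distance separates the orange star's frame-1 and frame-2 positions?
2.4

The orange star moved from (12.8, 13.7) to (10.9, 12.3), a distance of √(1.9² + 1.4²) ≈ 2.4.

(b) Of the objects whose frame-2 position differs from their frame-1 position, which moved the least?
the orange hexagon

(moved 0.9)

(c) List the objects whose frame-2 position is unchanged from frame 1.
none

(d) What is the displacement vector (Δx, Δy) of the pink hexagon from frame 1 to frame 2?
(3.6, 2.1)

The pink hexagon was at (0.9, 5.1) in frame 1 and (4.5, 7.2) in frame 2.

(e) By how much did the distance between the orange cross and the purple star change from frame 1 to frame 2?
+1.4

Distance in frame 1: 10.6. Distance in frame 2: 12.0.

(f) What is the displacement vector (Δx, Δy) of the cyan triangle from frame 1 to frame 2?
(-2.9, -1.3)

The cyan triangle was at (8.0, 6.3) in frame 1 and (5.1, 5.0) in frame 2.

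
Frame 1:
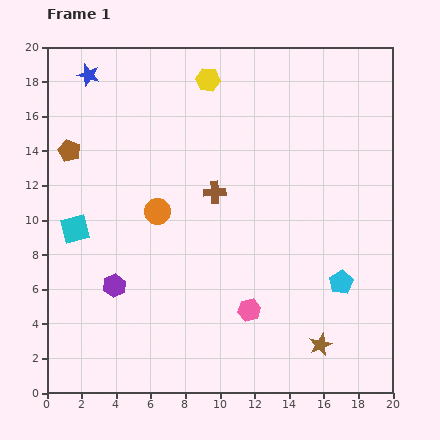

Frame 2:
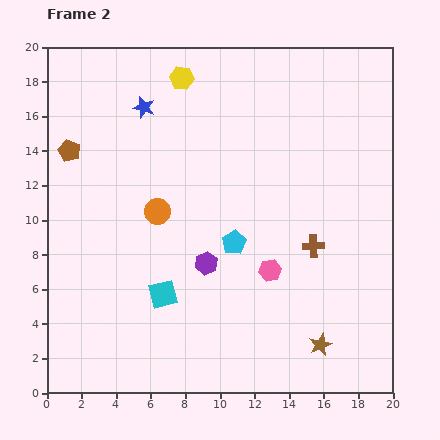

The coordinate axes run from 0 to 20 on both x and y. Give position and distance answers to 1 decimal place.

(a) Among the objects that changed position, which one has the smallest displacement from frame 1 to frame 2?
the yellow hexagon

(moved 1.5)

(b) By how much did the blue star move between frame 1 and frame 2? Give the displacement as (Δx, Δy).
(3.2, -1.9)

The blue star was at (2.4, 18.4) in frame 1 and (5.6, 16.5) in frame 2.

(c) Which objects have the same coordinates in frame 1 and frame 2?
the brown pentagon, the brown star, the orange circle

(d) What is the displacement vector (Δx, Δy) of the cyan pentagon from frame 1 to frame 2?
(-6.2, 2.3)

The cyan pentagon was at (17.0, 6.4) in frame 1 and (10.8, 8.7) in frame 2.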